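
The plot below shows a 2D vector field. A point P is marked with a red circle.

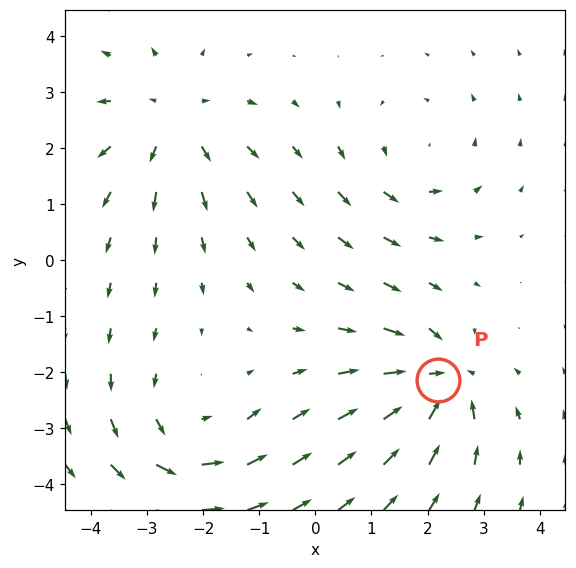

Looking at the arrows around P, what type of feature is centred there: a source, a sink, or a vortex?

At P (2.2, -2.1) the arrows converge inward. Divergence about -6, curl ≈0 — negative divergence with near-zero curl is a sink.

sink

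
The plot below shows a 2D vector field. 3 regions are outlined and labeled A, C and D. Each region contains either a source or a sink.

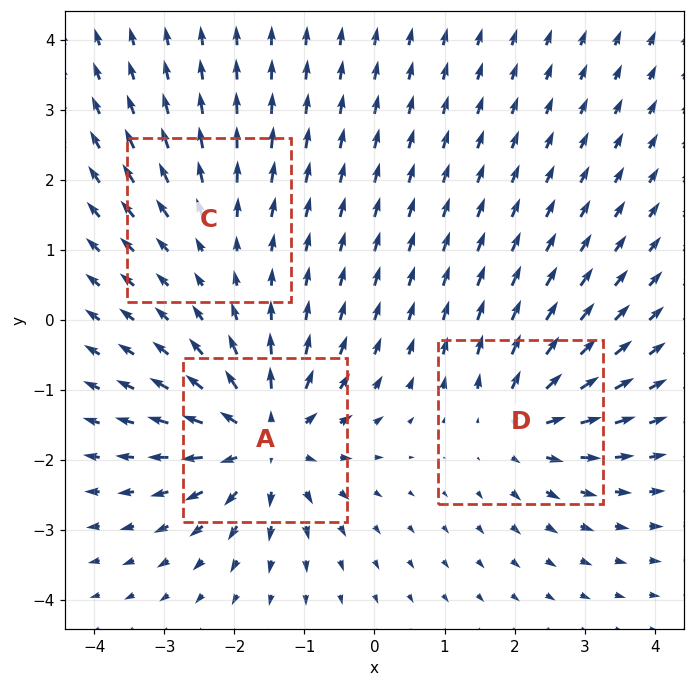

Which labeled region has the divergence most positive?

A

Divergence at each region's feature centre — A: about +6, C: about +2, D: about +4. Region A is most positive.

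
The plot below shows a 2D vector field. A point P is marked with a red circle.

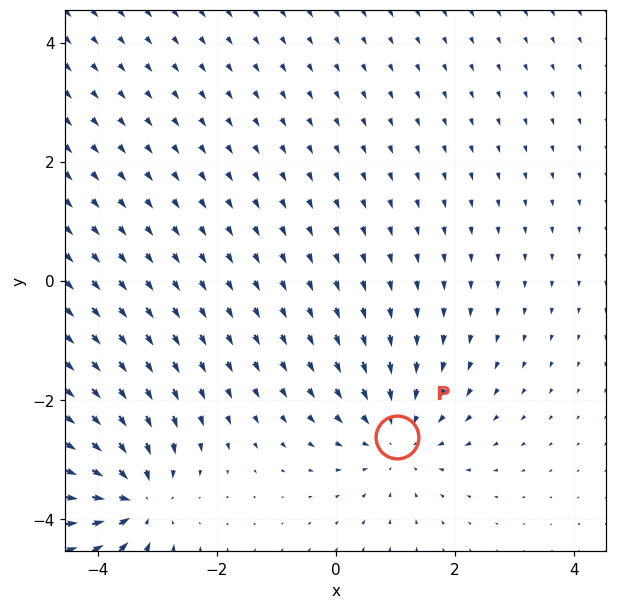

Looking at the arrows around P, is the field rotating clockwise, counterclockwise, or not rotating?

Near P at (1.0, -2.6) the arrows show no circulation. The curl there is ≈0.

not rotating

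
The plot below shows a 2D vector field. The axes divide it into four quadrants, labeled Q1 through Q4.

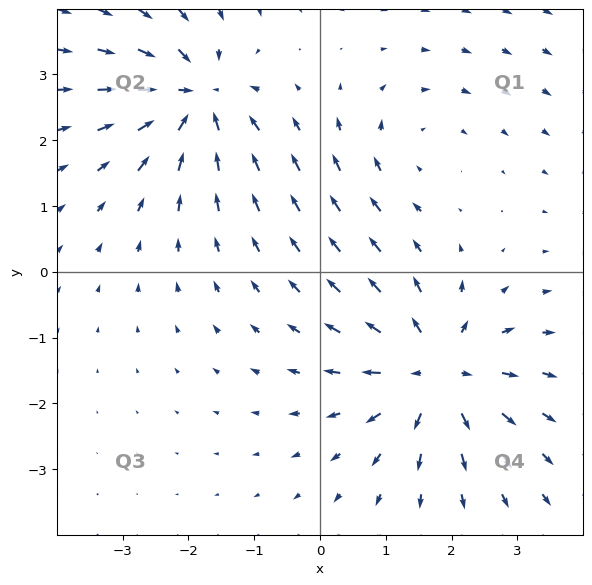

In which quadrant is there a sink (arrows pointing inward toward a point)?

The sink sits at approximately (-1.9, 2.6), which lies in quadrant Q2. The divergence there is about -6, negative as expected for a sink.

Q2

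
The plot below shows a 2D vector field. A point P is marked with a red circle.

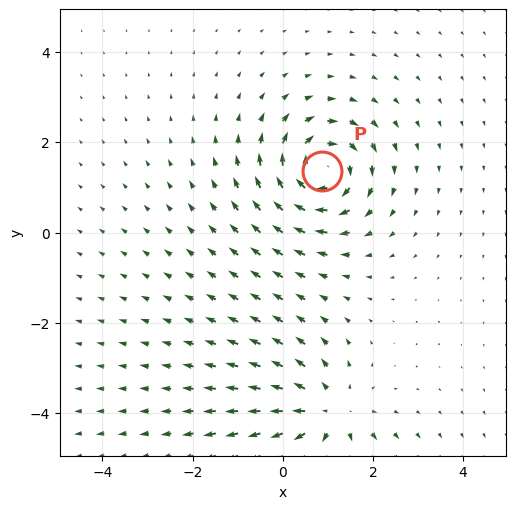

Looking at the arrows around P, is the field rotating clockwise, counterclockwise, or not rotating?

Near P at (0.9, 1.4) the arrows circulate clockwise. The curl (z-component) there is about -6; negative curl means clockwise rotation.

clockwise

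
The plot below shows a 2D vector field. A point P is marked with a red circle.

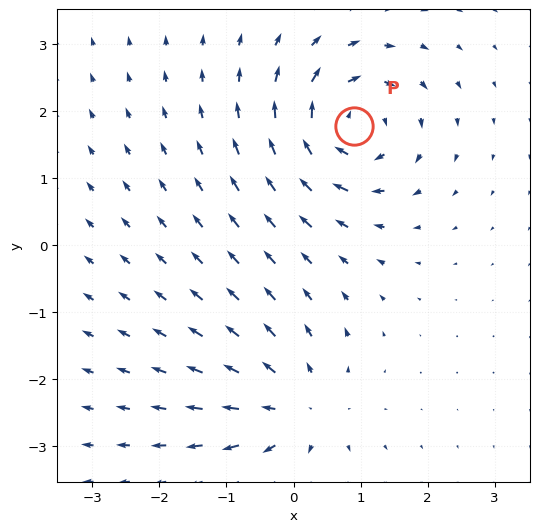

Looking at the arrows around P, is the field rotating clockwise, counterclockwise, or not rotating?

Near P at (0.9, 1.8) the arrows circulate clockwise. The curl (z-component) there is about -7; negative curl means clockwise rotation.

clockwise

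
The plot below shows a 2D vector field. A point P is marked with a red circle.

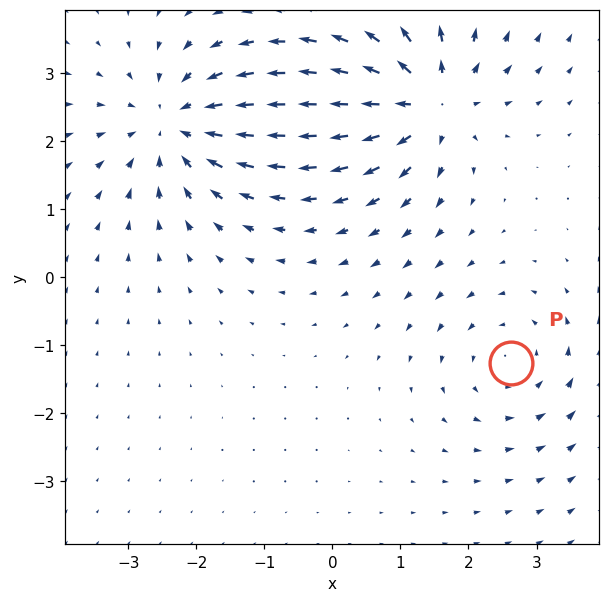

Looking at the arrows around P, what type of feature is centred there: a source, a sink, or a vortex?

vortex

At P (2.6, -1.3) the arrows circulate counterclockwise. Divergence ≈0, curl about +3 — near-zero divergence with nonzero curl is a vortex.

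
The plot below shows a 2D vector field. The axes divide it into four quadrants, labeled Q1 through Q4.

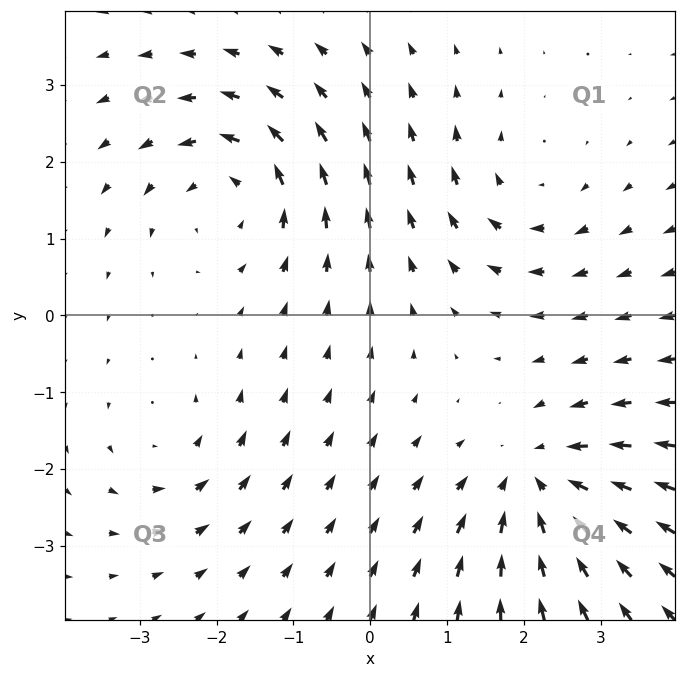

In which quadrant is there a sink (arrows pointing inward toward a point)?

The sink sits at approximately (2.2, -2.2), which lies in quadrant Q4. The divergence there is about -5, negative as expected for a sink.

Q4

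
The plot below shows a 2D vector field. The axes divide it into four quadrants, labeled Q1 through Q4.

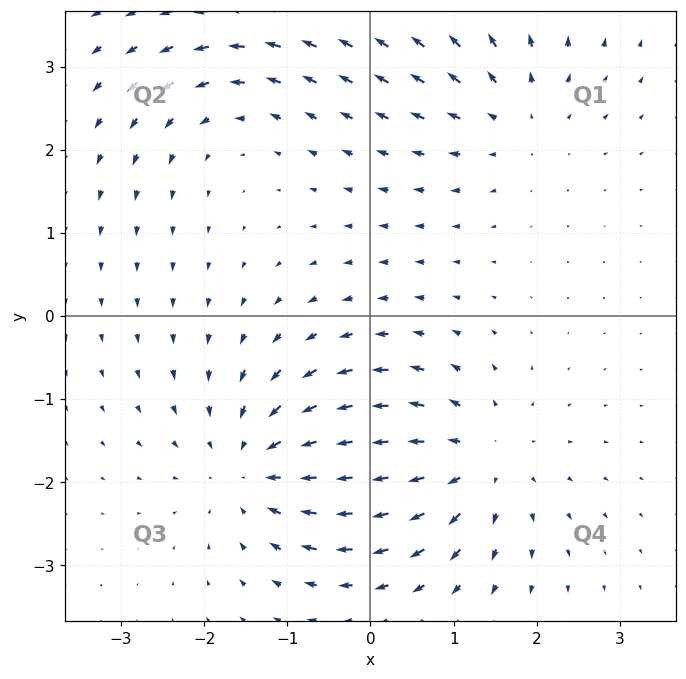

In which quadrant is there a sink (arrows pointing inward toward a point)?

Q3

The sink sits at approximately (-1.3, -1.8), which lies in quadrant Q3. The divergence there is about -4, negative as expected for a sink.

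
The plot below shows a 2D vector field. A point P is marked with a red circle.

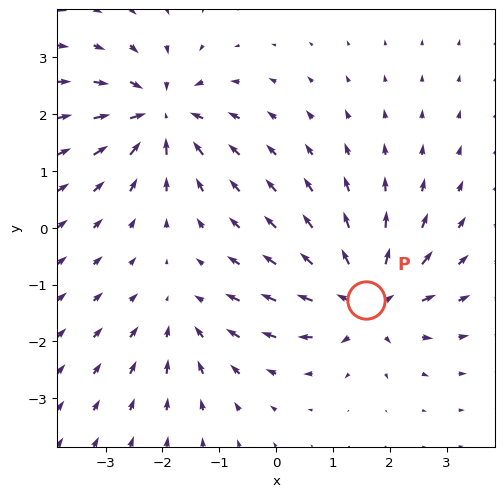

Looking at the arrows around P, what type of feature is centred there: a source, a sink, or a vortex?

At P (1.6, -1.3) the arrows spread outward. Divergence about +6, curl ≈0 — positive divergence with near-zero curl is a source.

source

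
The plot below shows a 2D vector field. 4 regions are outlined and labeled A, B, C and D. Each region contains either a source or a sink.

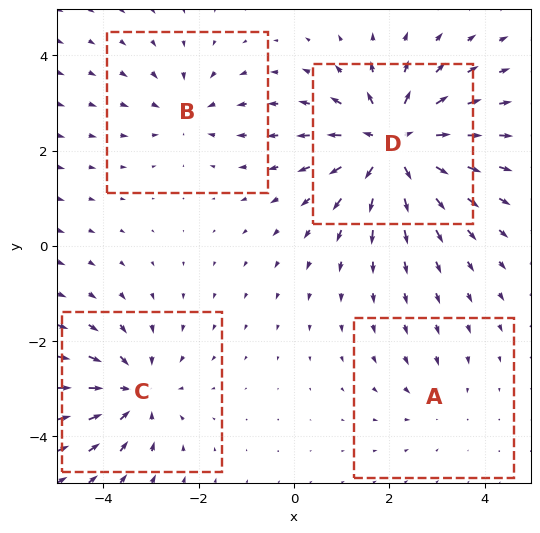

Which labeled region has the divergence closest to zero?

Divergence at each region's feature centre — A: about -2, B: about -3, C: about -5, D: about +7. Region A is closest to zero.

A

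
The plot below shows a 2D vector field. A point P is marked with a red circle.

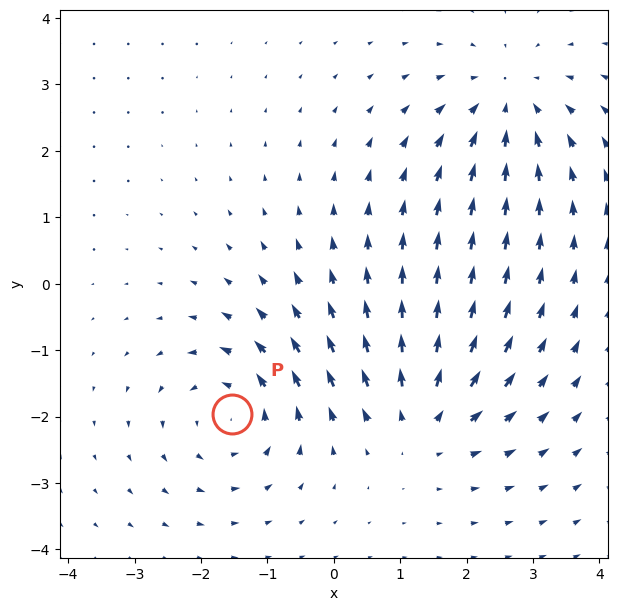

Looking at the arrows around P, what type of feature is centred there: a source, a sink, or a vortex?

vortex

At P (-1.5, -2.0) the arrows circulate counterclockwise. Divergence ≈0, curl about +5 — near-zero divergence with nonzero curl is a vortex.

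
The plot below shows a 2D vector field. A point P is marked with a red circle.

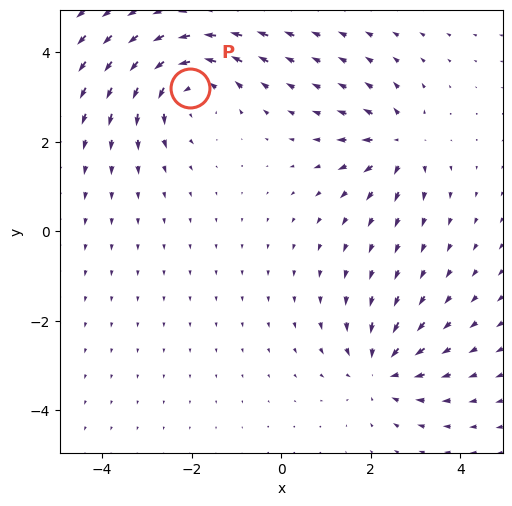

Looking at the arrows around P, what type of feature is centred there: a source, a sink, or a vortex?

vortex

At P (-2.0, 3.2) the arrows circulate counterclockwise. Divergence ≈0, curl about +5 — near-zero divergence with nonzero curl is a vortex.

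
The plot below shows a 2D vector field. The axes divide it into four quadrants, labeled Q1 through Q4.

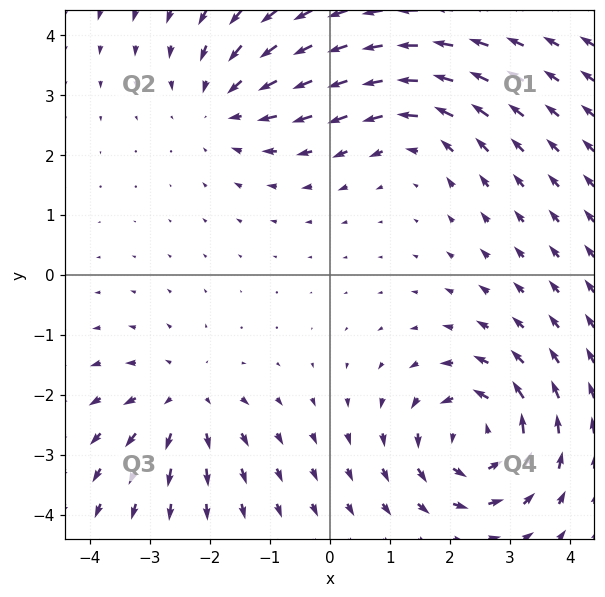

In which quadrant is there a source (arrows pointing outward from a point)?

The source sits at approximately (-2.4, -2.1), which lies in quadrant Q3. The divergence there is about +3, positive as expected for a source.

Q3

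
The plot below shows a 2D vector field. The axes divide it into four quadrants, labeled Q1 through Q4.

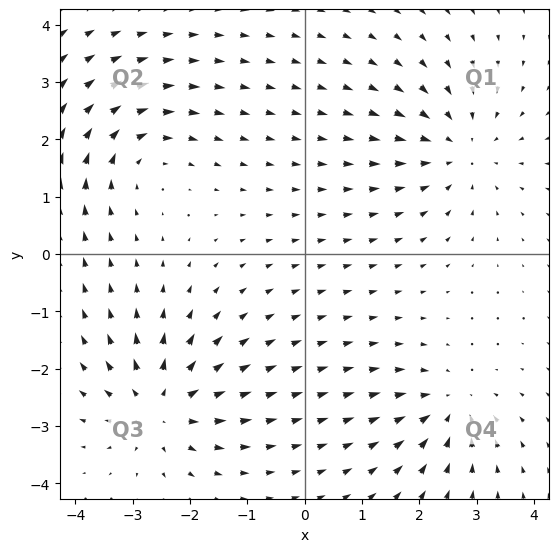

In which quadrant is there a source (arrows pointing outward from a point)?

Q3

The source sits at approximately (-2.5, -2.7), which lies in quadrant Q3. The divergence there is about +6, positive as expected for a source.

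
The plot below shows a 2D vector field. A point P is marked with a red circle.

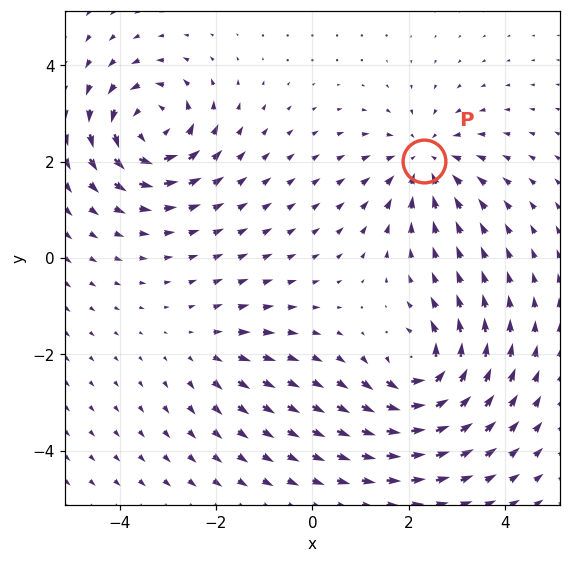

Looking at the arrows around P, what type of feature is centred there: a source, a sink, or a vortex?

At P (2.3, 2.0) the arrows converge inward. Divergence about -4, curl ≈0 — negative divergence with near-zero curl is a sink.

sink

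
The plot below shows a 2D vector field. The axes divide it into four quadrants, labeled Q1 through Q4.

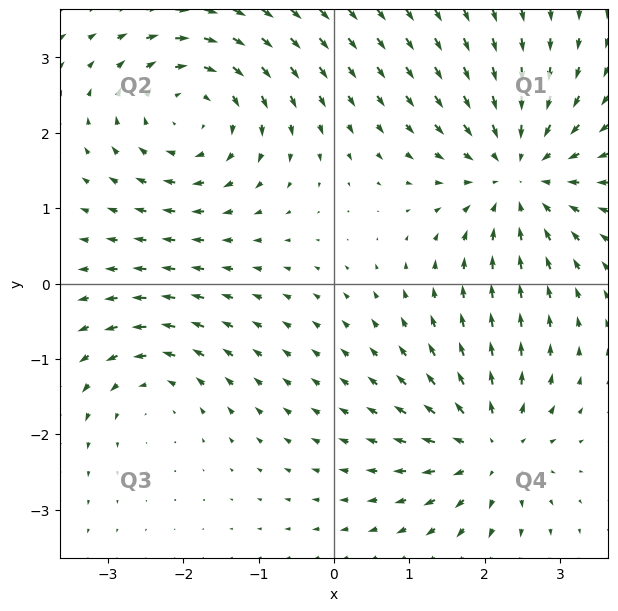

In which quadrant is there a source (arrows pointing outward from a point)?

The source sits at approximately (2.1, -2.2), which lies in quadrant Q4. The divergence there is about +5, positive as expected for a source.

Q4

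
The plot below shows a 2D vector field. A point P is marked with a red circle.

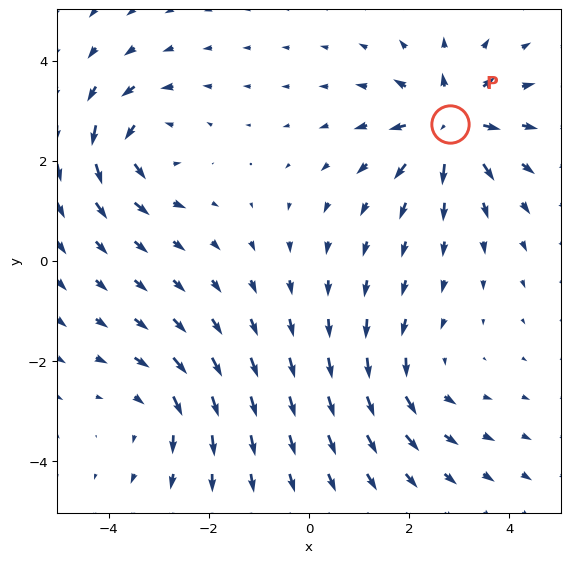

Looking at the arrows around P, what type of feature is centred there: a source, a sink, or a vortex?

At P (2.8, 2.7) the arrows spread outward. Divergence about +5, curl ≈0 — positive divergence with near-zero curl is a source.

source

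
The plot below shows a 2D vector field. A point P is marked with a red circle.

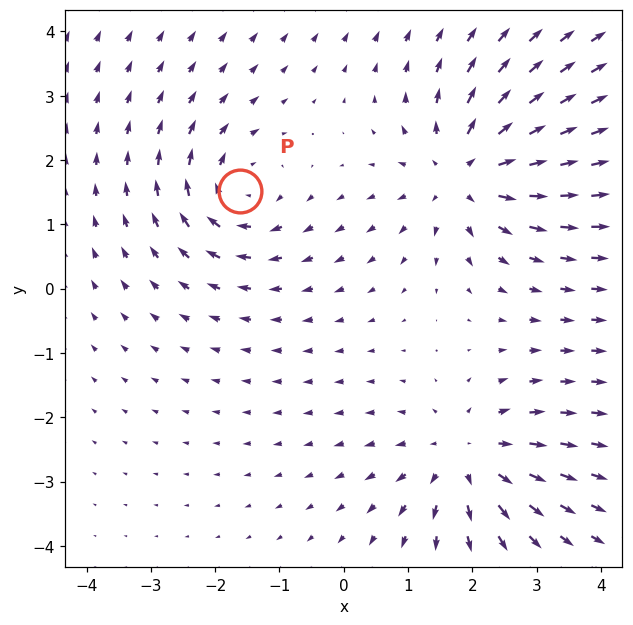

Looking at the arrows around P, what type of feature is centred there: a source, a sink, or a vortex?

At P (-1.6, 1.5) the arrows circulate clockwise. Divergence ≈0, curl about -4 — near-zero divergence with nonzero curl is a vortex.

vortex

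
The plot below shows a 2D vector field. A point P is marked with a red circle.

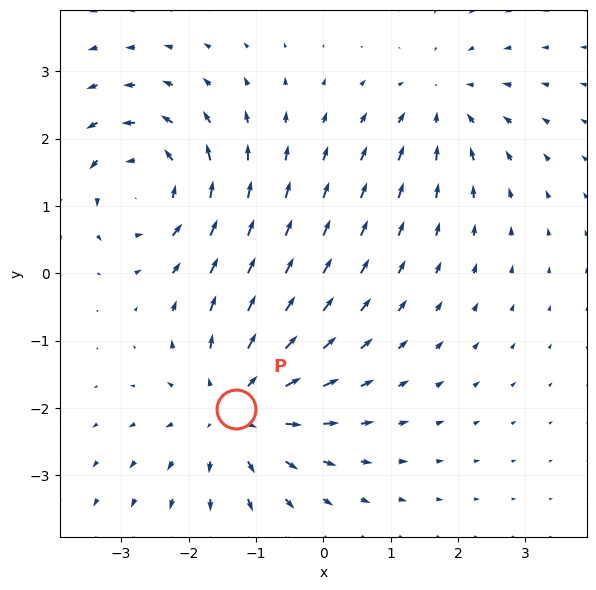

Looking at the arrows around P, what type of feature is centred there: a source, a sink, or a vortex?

At P (-1.3, -2.0) the arrows spread outward. Divergence about +4, curl ≈0 — positive divergence with near-zero curl is a source.

source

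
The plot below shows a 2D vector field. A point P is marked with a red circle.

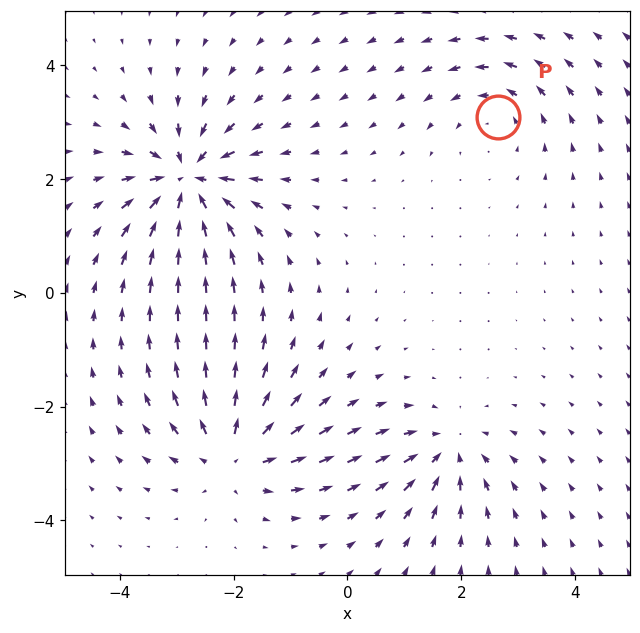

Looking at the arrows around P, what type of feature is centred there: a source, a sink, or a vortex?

vortex

At P (2.6, 3.1) the arrows circulate counterclockwise. Divergence ≈0, curl about +3 — near-zero divergence with nonzero curl is a vortex.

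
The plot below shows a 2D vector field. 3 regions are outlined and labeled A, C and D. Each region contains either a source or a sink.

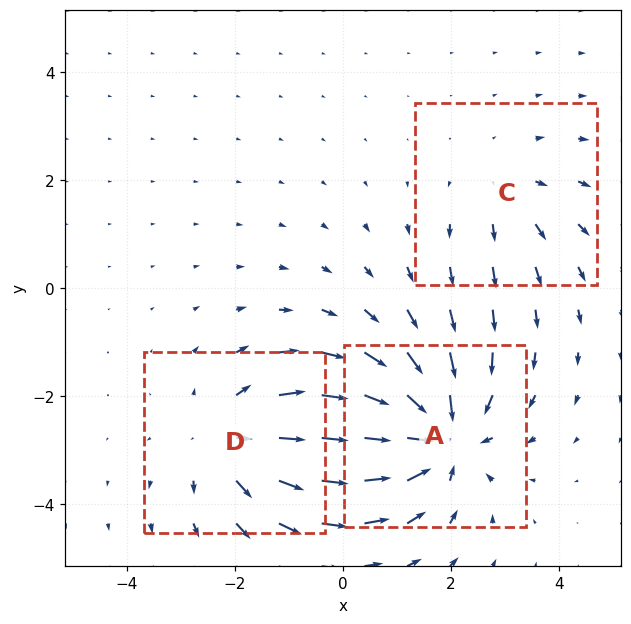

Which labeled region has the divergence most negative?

Divergence at each region's feature centre — A: about -4, C: about +2, D: about +3. Region A is most negative.

A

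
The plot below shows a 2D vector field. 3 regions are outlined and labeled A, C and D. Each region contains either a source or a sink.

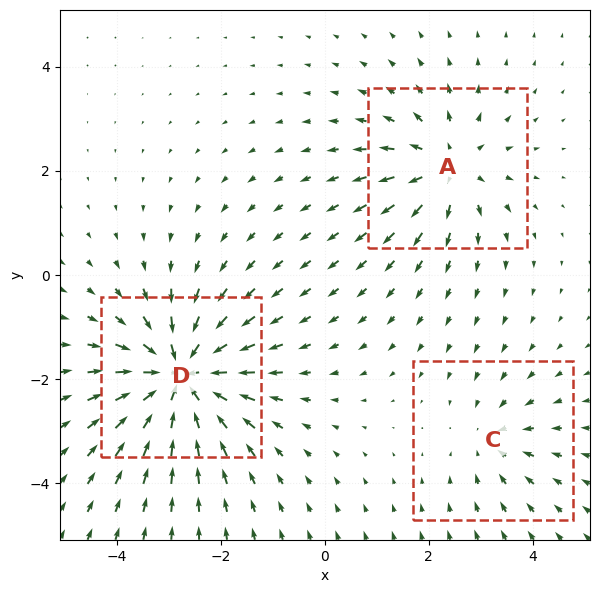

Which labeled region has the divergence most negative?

D

Divergence at each region's feature centre — A: about +3, C: about -2, D: about -5. Region D is most negative.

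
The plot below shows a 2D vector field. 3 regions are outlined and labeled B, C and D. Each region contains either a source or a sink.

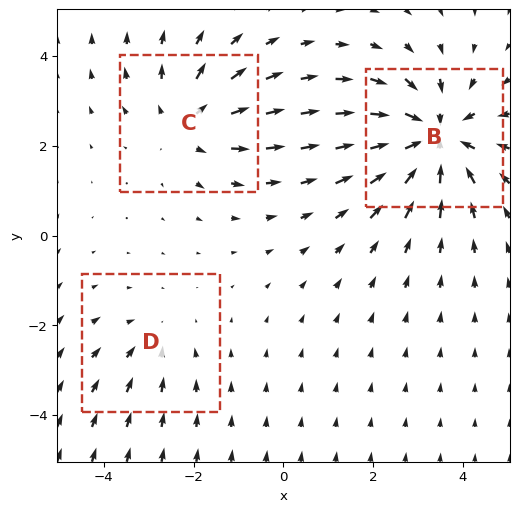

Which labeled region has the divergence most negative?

B

Divergence at each region's feature centre — B: about -4, C: about +3, D: about -2. Region B is most negative.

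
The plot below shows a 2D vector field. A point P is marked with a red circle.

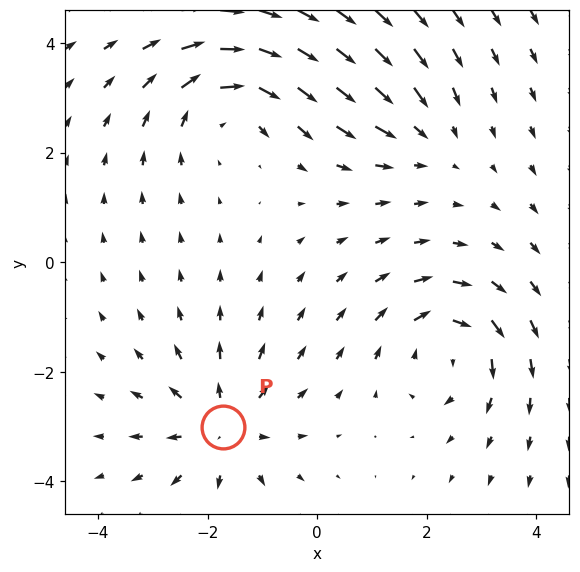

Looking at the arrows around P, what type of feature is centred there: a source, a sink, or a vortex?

source

At P (-1.7, -3.0) the arrows spread outward. Divergence about +4, curl ≈0 — positive divergence with near-zero curl is a source.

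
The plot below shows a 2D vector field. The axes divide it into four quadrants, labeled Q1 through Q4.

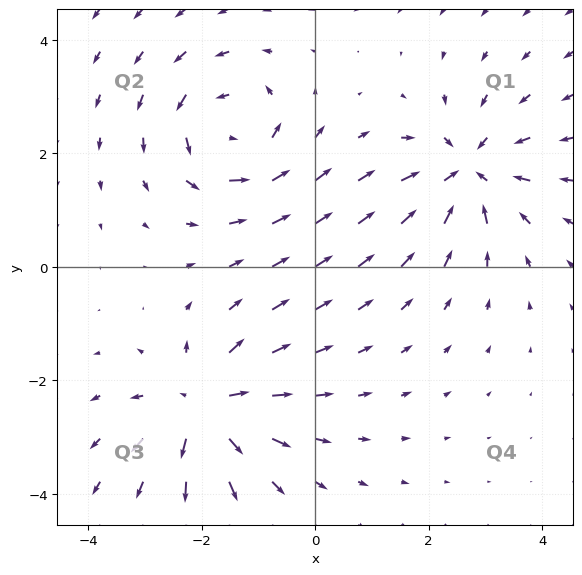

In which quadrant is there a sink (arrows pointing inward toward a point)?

Q1

The sink sits at approximately (2.7, 1.7), which lies in quadrant Q1. The divergence there is about -6, negative as expected for a sink.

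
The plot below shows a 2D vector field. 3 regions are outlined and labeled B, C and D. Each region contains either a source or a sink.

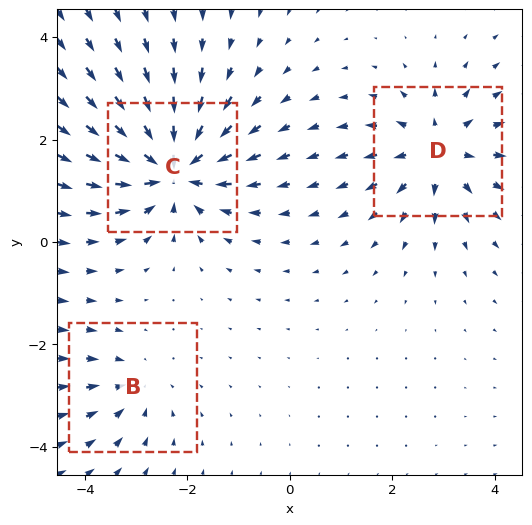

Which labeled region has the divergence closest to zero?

Divergence at each region's feature centre — B: about -2, C: about -6, D: about +4. Region B is closest to zero.

B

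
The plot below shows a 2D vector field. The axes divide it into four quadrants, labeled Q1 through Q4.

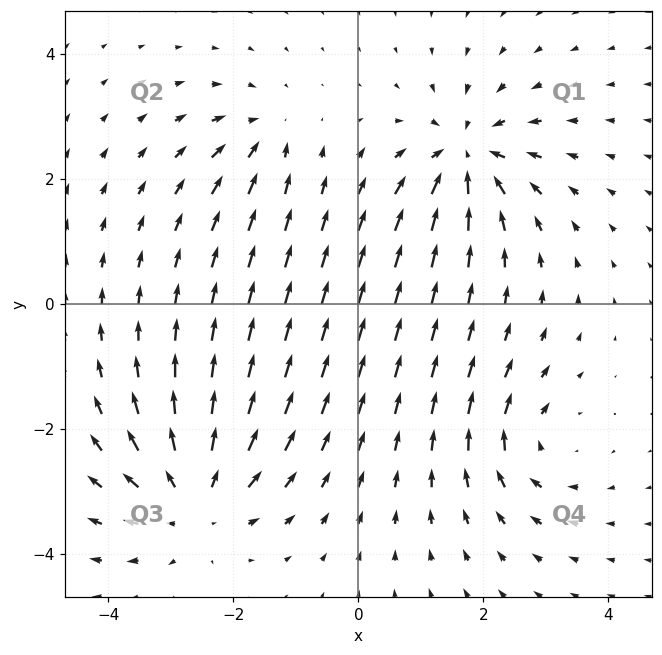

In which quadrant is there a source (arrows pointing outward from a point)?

Q3

The source sits at approximately (-2.6, -3.1), which lies in quadrant Q3. The divergence there is about +5, positive as expected for a source.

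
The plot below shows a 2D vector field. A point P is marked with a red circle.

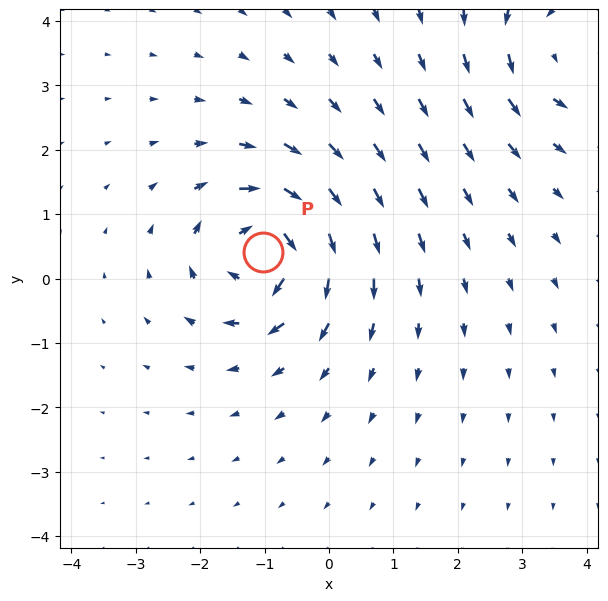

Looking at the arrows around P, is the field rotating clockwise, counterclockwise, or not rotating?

clockwise

Near P at (-1.0, 0.4) the arrows circulate clockwise. The curl (z-component) there is about -7; negative curl means clockwise rotation.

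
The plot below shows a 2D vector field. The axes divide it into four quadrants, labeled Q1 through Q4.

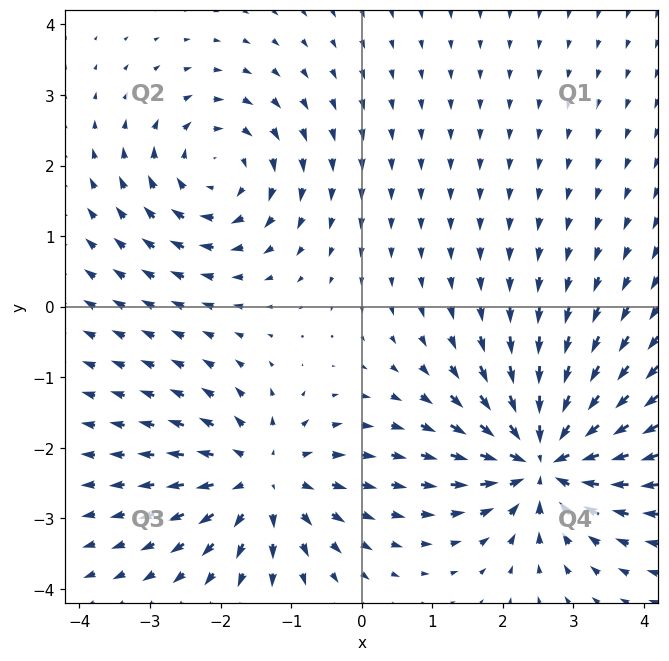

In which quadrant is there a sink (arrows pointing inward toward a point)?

The sink sits at approximately (2.6, -2.2), which lies in quadrant Q4. The divergence there is about -7, negative as expected for a sink.

Q4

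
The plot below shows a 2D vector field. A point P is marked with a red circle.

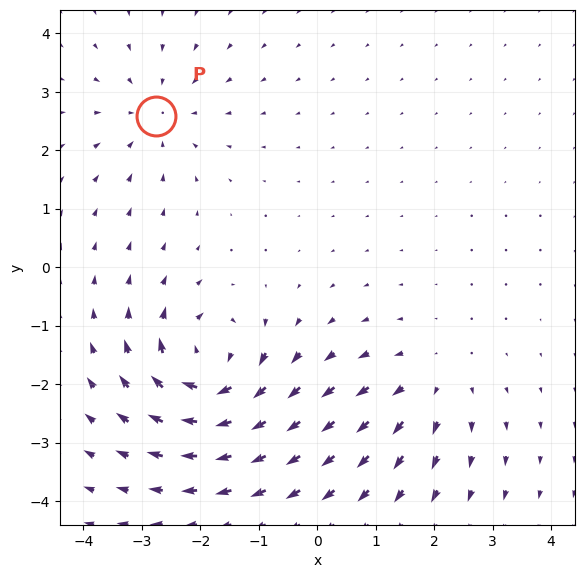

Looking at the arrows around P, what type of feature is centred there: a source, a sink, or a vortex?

At P (-2.8, 2.6) the arrows converge inward. Divergence about -3, curl ≈0 — negative divergence with near-zero curl is a sink.

sink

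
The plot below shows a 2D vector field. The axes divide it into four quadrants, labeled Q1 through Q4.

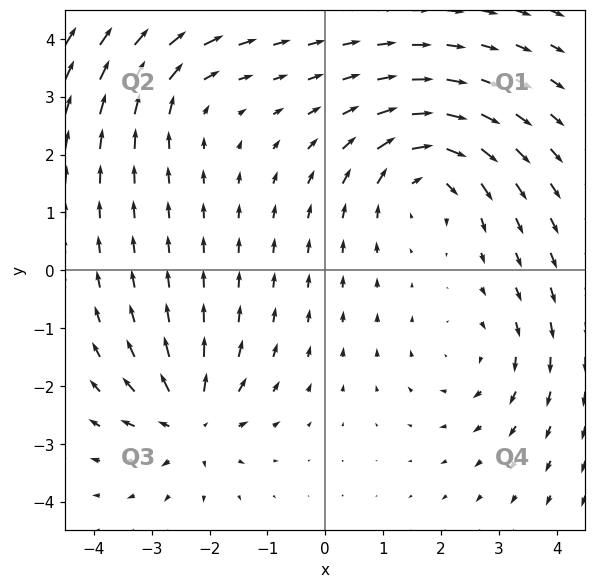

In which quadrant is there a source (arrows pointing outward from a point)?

Q3

The source sits at approximately (-2.3, -2.6), which lies in quadrant Q3. The divergence there is about +5, positive as expected for a source.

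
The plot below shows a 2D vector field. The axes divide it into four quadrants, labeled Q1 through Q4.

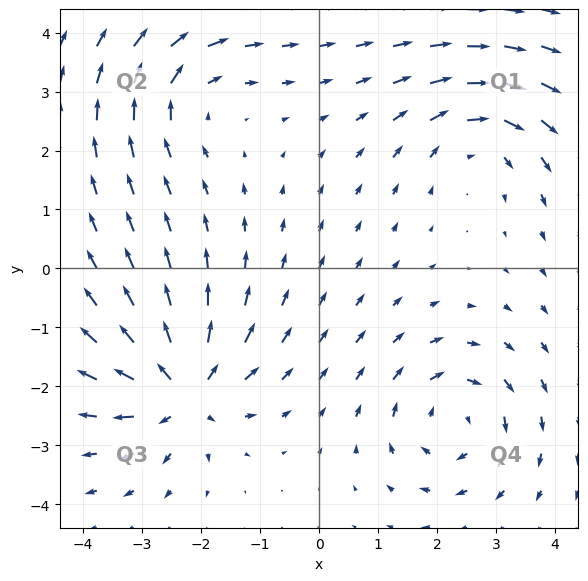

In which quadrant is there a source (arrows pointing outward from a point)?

The source sits at approximately (-2.3, -2.1), which lies in quadrant Q3. The divergence there is about +7, positive as expected for a source.

Q3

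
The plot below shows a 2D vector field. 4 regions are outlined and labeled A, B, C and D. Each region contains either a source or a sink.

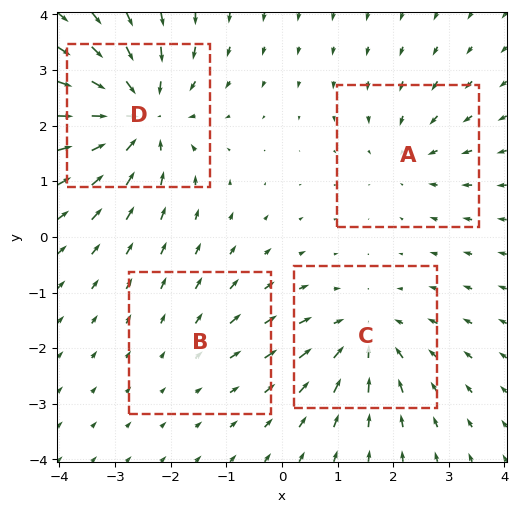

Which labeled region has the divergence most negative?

D

Divergence at each region's feature centre — A: about -3, B: about +2, C: about -5, D: about -7. Region D is most negative.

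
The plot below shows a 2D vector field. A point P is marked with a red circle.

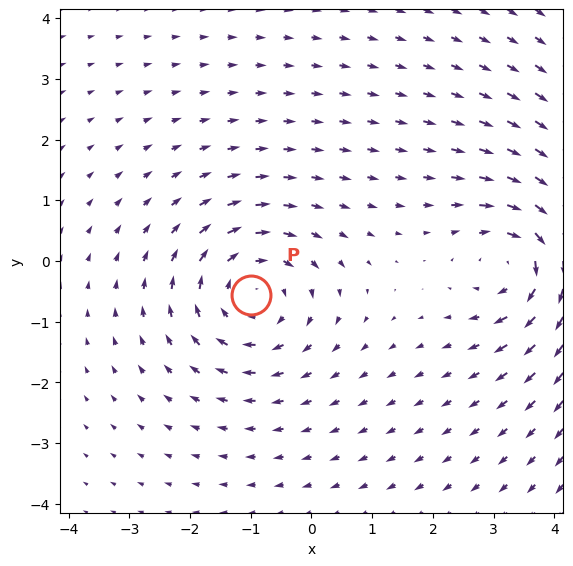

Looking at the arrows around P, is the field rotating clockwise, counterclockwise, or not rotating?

clockwise

Near P at (-1.0, -0.6) the arrows circulate clockwise. The curl (z-component) there is about -3; negative curl means clockwise rotation.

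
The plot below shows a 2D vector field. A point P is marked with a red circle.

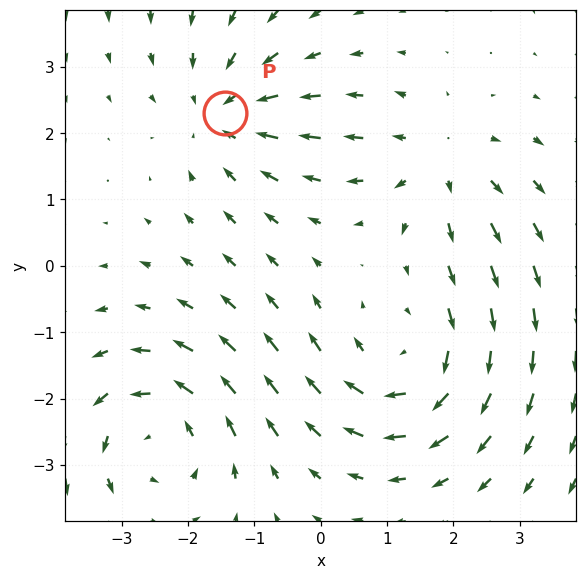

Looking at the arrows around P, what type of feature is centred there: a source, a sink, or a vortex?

sink

At P (-1.4, 2.3) the arrows converge inward. Divergence about -3, curl ≈0 — negative divergence with near-zero curl is a sink.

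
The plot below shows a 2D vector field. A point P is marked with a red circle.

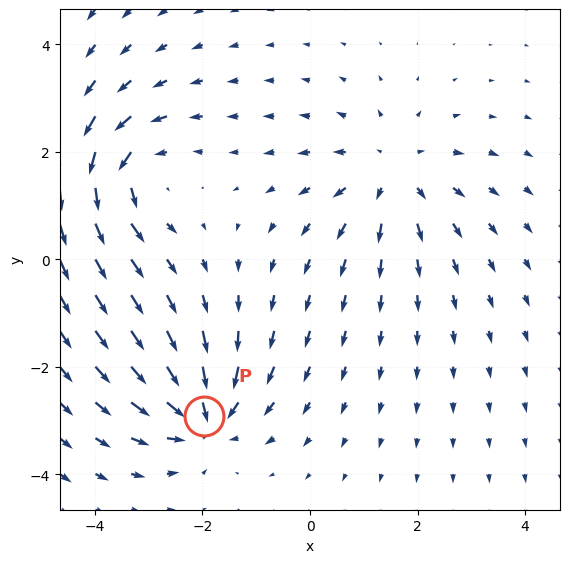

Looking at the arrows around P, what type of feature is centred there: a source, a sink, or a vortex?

sink

At P (-2.0, -2.9) the arrows converge inward. Divergence about -6, curl ≈0 — negative divergence with near-zero curl is a sink.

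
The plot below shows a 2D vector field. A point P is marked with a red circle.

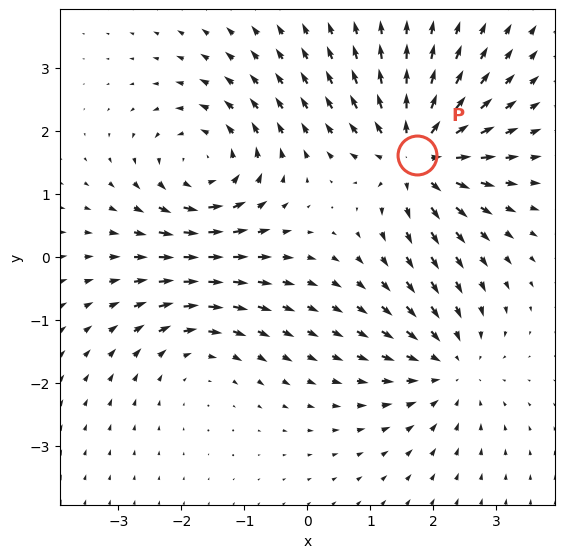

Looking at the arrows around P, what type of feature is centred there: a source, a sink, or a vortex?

source

At P (1.7, 1.6) the arrows spread outward. Divergence about +7, curl ≈0 — positive divergence with near-zero curl is a source.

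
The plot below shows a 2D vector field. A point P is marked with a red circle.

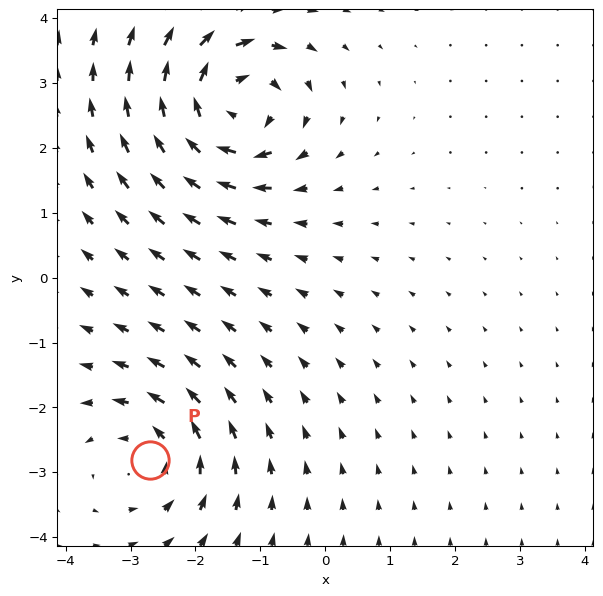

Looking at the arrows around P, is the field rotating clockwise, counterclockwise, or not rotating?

Near P at (-2.7, -2.8) the arrows circulate counterclockwise. The curl (z-component) there is about +3; positive curl means counterclockwise rotation.

counterclockwise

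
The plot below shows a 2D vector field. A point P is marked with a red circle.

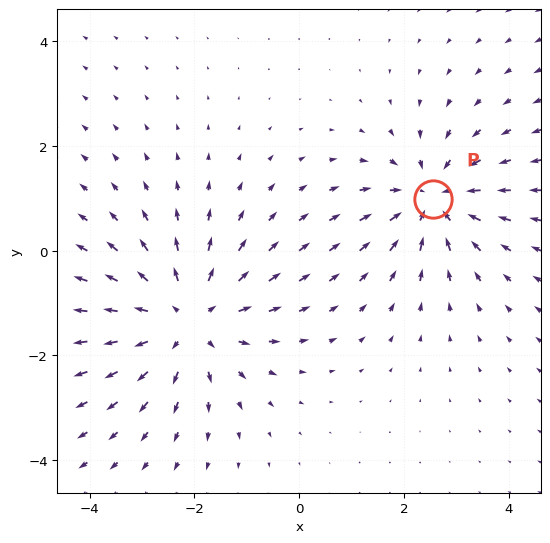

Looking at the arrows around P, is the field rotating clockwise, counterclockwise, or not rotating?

not rotating

Near P at (2.6, 1.0) the arrows show no circulation. The curl there is ≈0.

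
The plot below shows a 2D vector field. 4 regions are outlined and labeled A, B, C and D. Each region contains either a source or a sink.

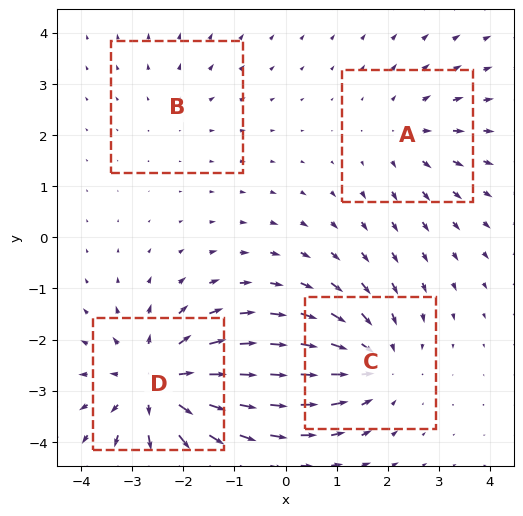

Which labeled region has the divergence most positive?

Divergence at each region's feature centre — A: about +3, B: about +2, C: about -4, D: about +6. Region D is most positive.

D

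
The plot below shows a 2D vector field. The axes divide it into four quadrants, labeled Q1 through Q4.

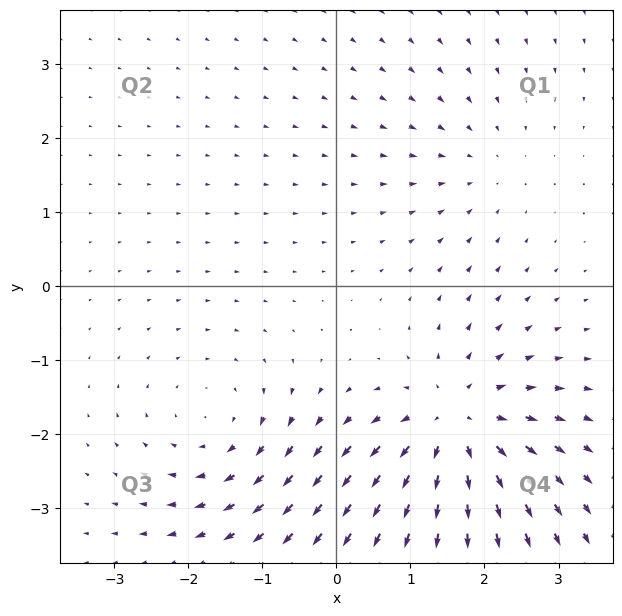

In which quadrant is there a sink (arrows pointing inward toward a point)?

The sink sits at approximately (2.0, 1.6), which lies in quadrant Q1. The divergence there is about -2, negative as expected for a sink.

Q1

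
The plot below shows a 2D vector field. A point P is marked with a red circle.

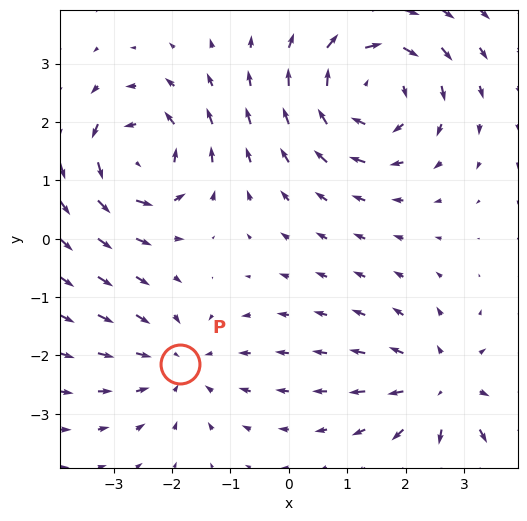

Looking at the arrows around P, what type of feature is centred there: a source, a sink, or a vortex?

At P (-1.9, -2.2) the arrows converge inward. Divergence about -3, curl ≈0 — negative divergence with near-zero curl is a sink.

sink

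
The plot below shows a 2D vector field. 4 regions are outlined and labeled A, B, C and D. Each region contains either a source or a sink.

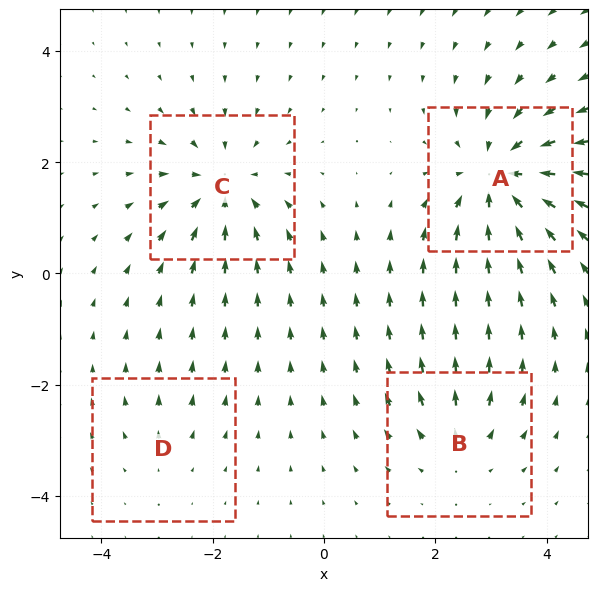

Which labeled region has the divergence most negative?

A

Divergence at each region's feature centre — A: about -7, B: about +4, C: about -5, D: about +2. Region A is most negative.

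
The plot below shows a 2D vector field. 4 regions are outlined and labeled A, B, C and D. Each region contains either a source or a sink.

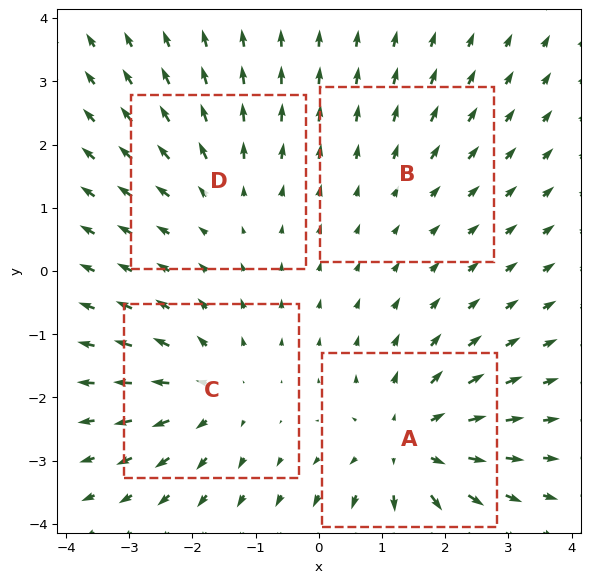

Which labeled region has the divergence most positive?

Divergence at each region's feature centre — A: about +6, B: about +2, C: about +4, D: about +3. Region A is most positive.

A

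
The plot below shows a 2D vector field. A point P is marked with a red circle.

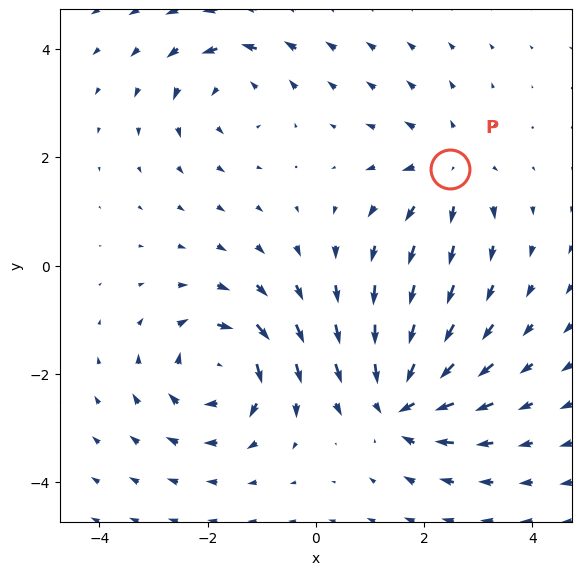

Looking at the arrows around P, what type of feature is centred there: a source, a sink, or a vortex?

source

At P (2.5, 1.8) the arrows spread outward. Divergence about +4, curl ≈0 — positive divergence with near-zero curl is a source.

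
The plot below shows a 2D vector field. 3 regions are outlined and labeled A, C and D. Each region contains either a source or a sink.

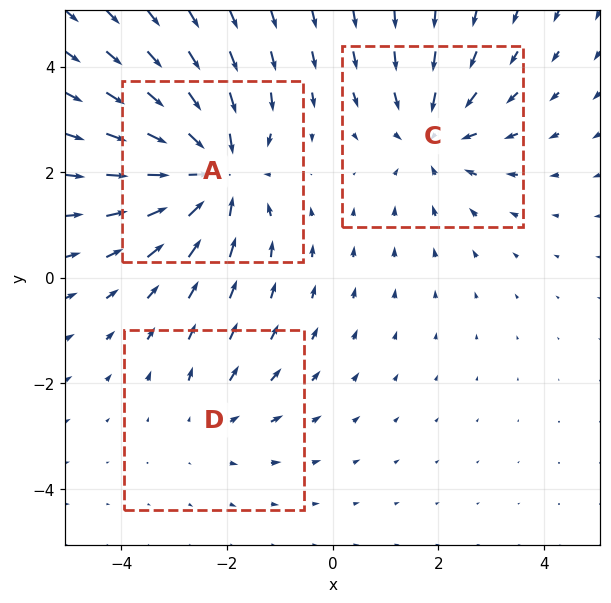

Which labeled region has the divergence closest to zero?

Divergence at each region's feature centre — A: about -4, C: about -3, D: about +2. Region D is closest to zero.

D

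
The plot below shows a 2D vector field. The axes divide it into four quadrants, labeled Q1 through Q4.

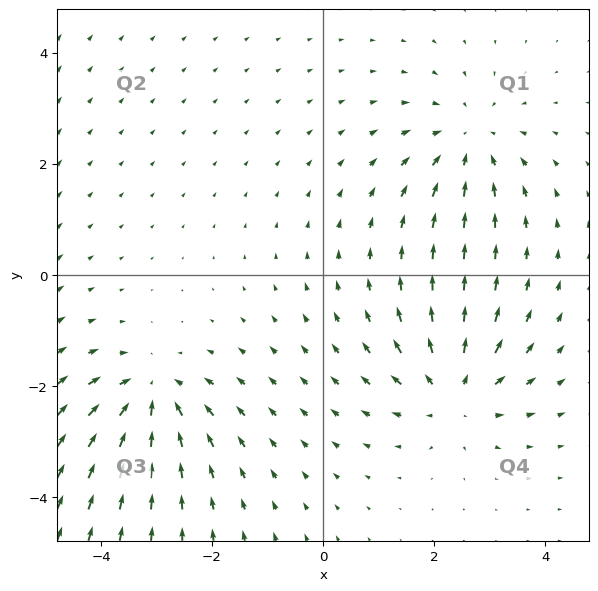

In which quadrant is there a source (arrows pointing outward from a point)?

The source sits at approximately (2.4, -2.1), which lies in quadrant Q4. The divergence there is about +3, positive as expected for a source.

Q4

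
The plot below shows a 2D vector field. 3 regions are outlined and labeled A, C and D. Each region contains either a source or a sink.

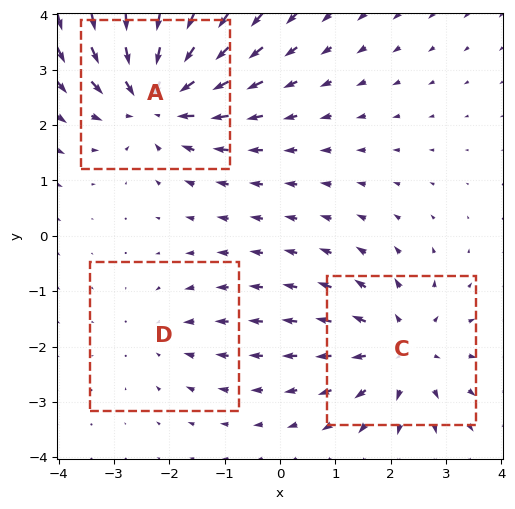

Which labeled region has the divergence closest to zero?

D

Divergence at each region's feature centre — A: about -4, C: about +3, D: about -2. Region D is closest to zero.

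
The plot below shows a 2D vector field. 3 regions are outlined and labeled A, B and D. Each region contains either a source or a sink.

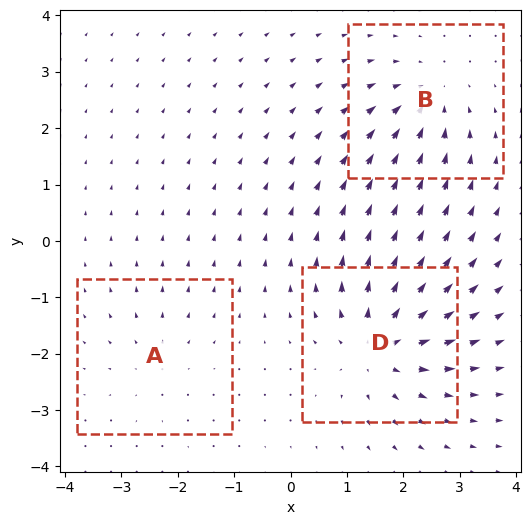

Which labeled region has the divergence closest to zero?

A

Divergence at each region's feature centre — A: about +2, B: about -4, D: about +5. Region A is closest to zero.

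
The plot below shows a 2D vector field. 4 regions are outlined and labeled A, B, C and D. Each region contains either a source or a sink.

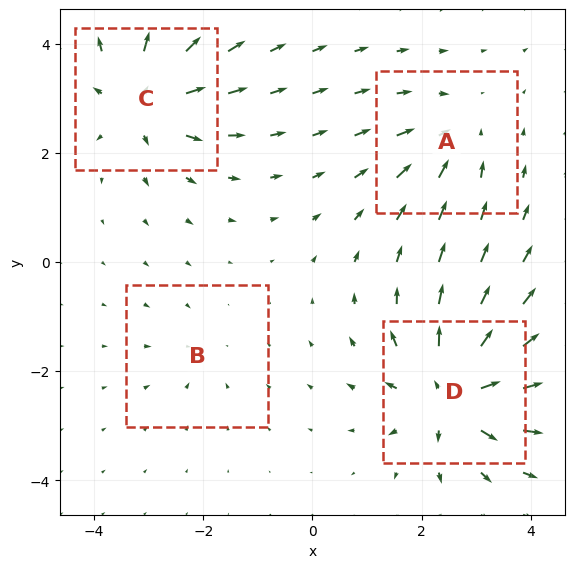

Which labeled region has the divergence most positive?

Divergence at each region's feature centre — A: about -4, B: about -2, C: about +7, D: about +8. Region D is most positive.

D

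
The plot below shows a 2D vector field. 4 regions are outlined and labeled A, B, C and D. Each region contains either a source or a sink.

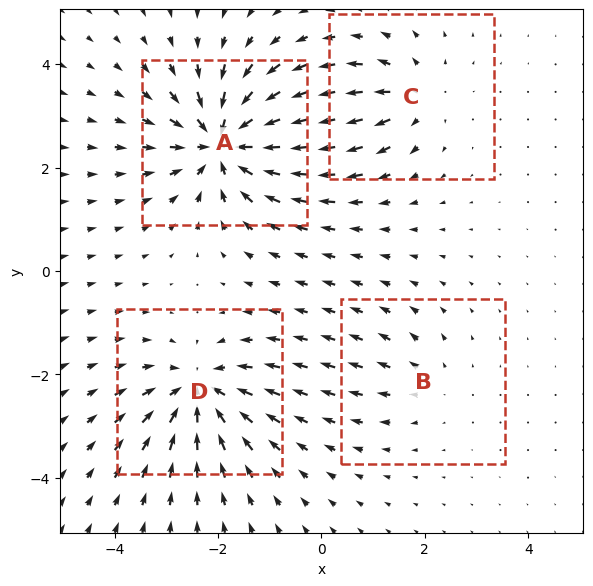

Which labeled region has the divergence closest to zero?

B

Divergence at each region's feature centre — A: about -7, B: about +2, C: about +4, D: about -5. Region B is closest to zero.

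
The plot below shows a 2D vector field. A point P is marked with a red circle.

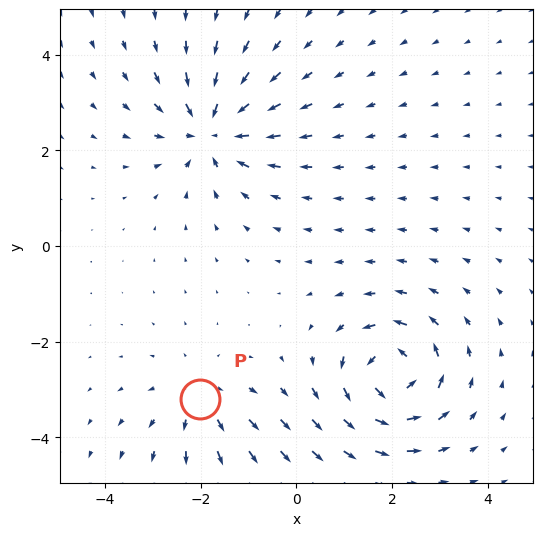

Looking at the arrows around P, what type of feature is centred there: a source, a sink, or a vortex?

At P (-2.0, -3.2) the arrows spread outward. Divergence about +3, curl ≈0 — positive divergence with near-zero curl is a source.

source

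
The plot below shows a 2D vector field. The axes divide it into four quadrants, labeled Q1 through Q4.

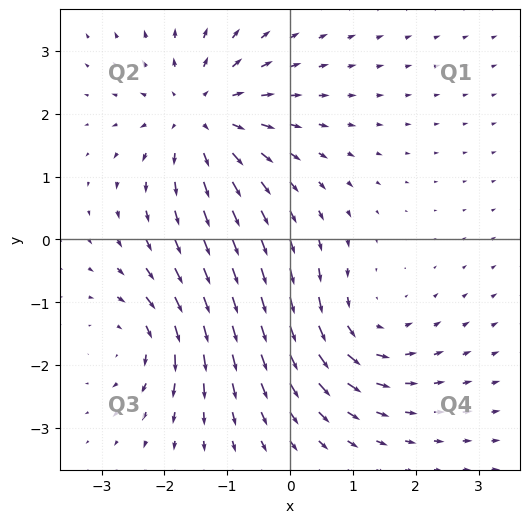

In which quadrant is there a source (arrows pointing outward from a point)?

The source sits at approximately (-1.4, 2.0), which lies in quadrant Q2. The divergence there is about +5, positive as expected for a source.

Q2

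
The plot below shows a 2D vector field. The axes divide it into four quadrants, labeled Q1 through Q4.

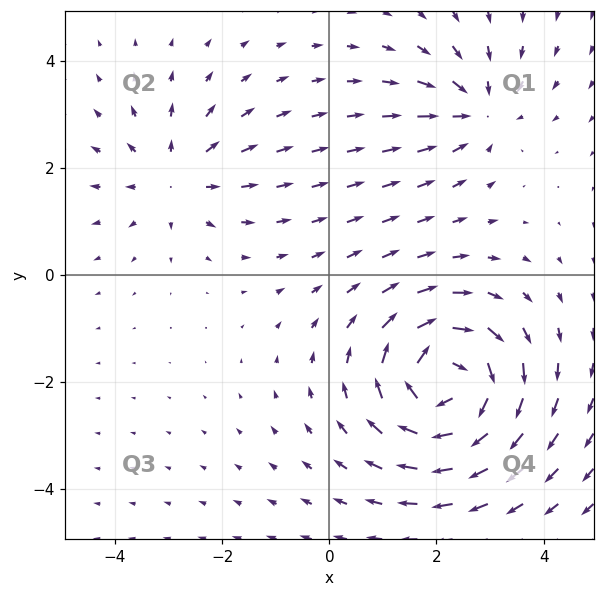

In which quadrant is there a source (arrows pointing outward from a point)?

The source sits at approximately (-2.9, 1.8), which lies in quadrant Q2. The divergence there is about +3, positive as expected for a source.

Q2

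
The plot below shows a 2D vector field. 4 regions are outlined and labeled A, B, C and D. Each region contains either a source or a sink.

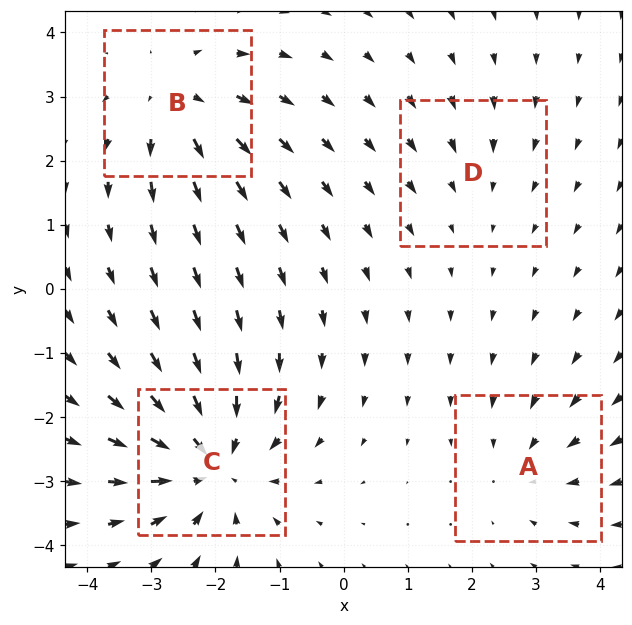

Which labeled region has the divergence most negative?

Divergence at each region's feature centre — A: about -3, B: about +5, C: about -7, D: about -2. Region C is most negative.

C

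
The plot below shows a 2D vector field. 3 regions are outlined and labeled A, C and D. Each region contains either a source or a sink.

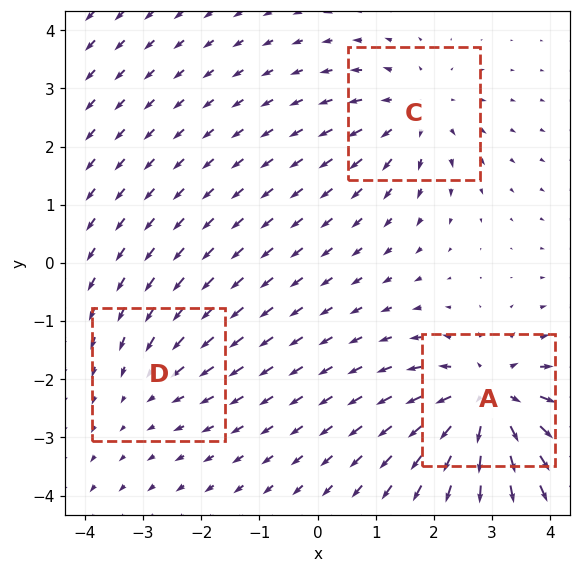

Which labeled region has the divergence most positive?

A

Divergence at each region's feature centre — A: about +5, C: about +3, D: about -2. Region A is most positive.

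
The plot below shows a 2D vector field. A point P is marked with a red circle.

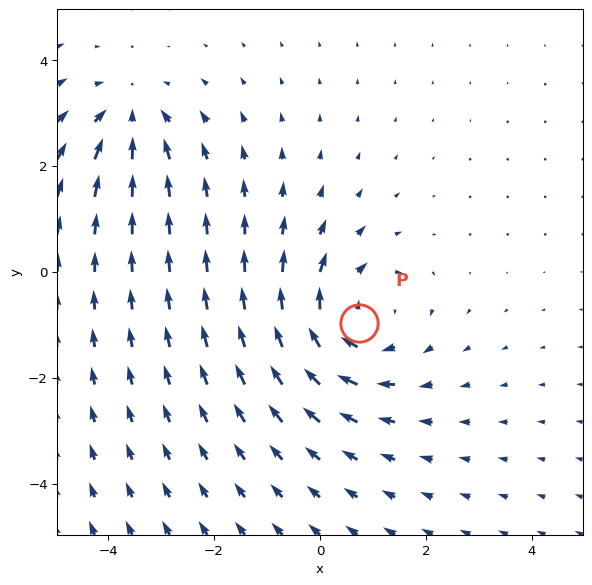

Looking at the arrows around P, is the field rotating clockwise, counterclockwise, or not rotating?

clockwise

Near P at (0.7, -1.0) the arrows circulate clockwise. The curl (z-component) there is about -4; negative curl means clockwise rotation.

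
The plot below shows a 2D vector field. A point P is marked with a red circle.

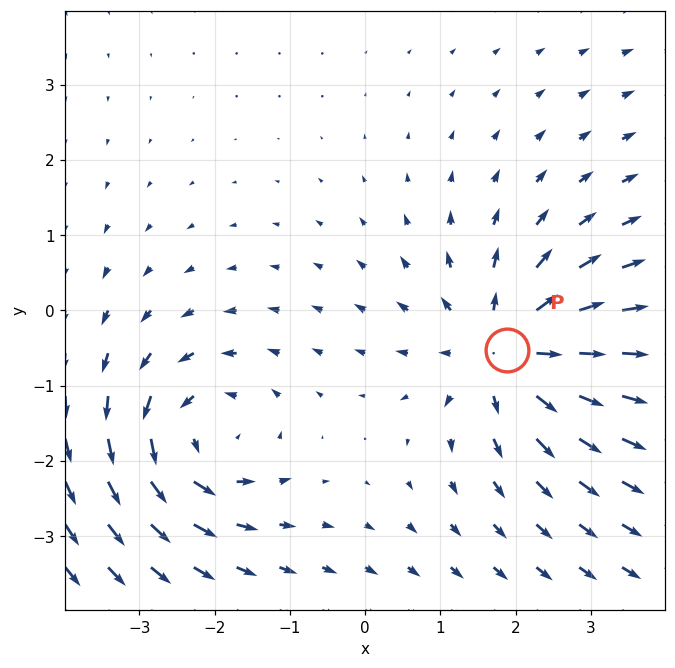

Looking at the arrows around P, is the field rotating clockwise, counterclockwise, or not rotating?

Near P at (1.9, -0.5) the arrows show no circulation. The curl there is ≈0.

not rotating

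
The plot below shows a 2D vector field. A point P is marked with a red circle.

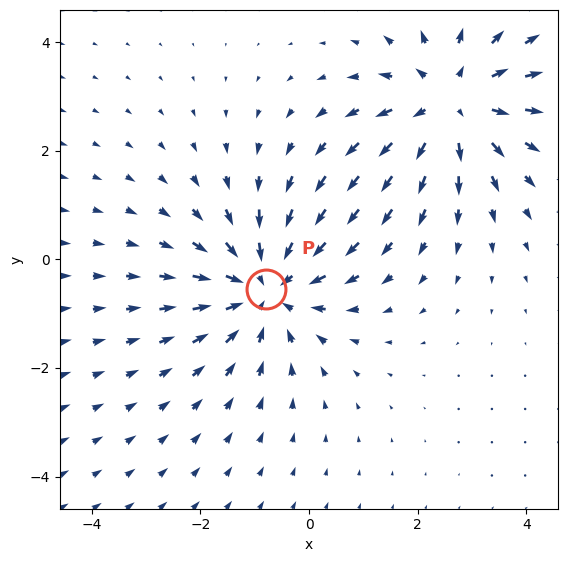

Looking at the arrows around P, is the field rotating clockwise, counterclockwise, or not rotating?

not rotating

Near P at (-0.8, -0.5) the arrows show no circulation. The curl there is ≈0.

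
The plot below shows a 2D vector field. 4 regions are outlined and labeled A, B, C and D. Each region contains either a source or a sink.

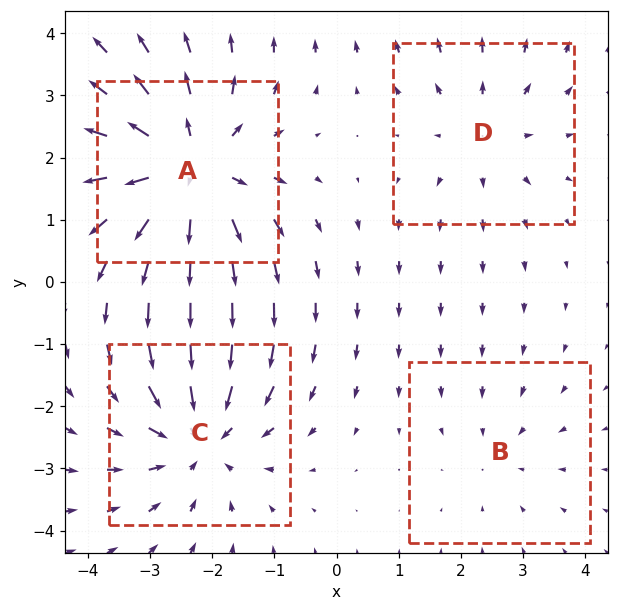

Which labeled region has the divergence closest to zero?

B

Divergence at each region's feature centre — A: about +6, B: about -2, C: about -5, D: about +3. Region B is closest to zero.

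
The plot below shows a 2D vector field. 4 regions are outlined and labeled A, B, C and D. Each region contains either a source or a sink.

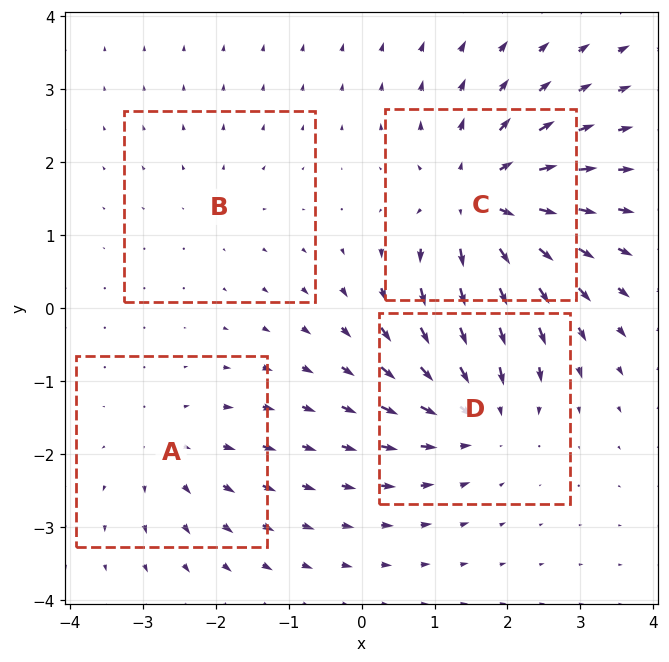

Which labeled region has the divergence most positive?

Divergence at each region's feature centre — A: about +3, B: about +2, C: about +7, D: about -5. Region C is most positive.

C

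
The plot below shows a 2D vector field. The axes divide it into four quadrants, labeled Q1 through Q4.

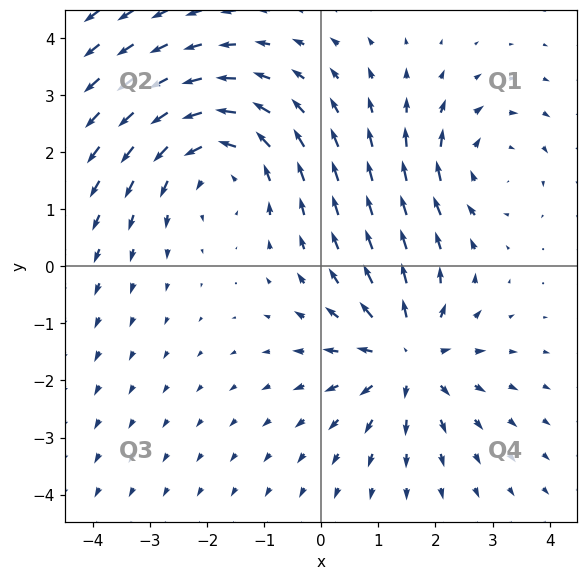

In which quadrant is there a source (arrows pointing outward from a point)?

Q4

The source sits at approximately (1.5, -1.6), which lies in quadrant Q4. The divergence there is about +4, positive as expected for a source.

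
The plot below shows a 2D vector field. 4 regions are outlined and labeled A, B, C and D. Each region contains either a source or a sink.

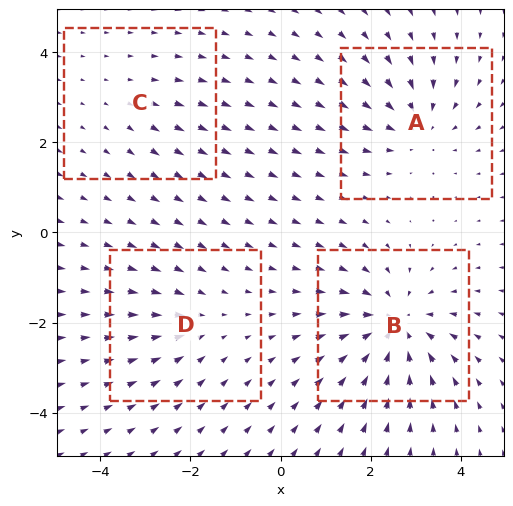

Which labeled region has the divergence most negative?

Divergence at each region's feature centre — A: about -4, B: about -6, C: about +2, D: about -3. Region B is most negative.

B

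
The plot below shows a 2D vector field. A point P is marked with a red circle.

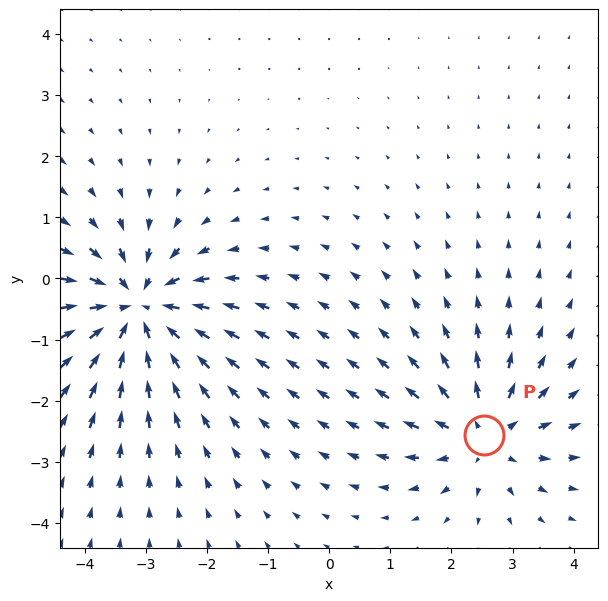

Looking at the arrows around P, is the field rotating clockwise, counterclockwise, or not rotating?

Near P at (2.5, -2.6) the arrows show no circulation. The curl there is ≈0.

not rotating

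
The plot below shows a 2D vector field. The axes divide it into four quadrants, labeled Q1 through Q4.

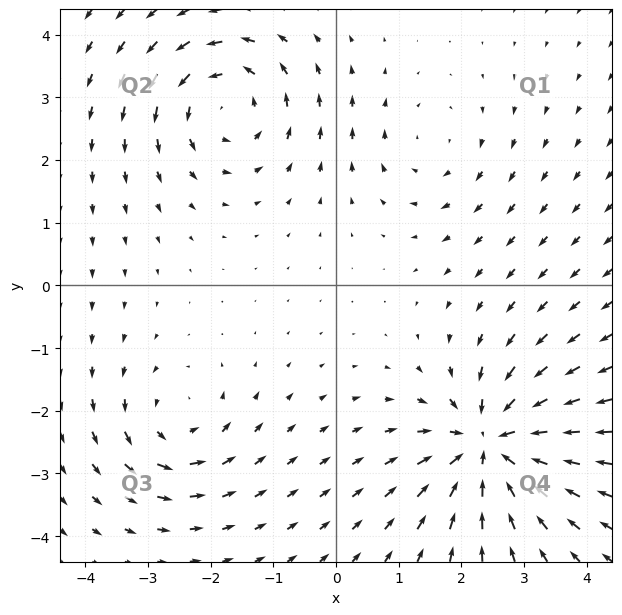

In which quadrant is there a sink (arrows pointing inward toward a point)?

The sink sits at approximately (2.5, -2.5), which lies in quadrant Q4. The divergence there is about -6, negative as expected for a sink.

Q4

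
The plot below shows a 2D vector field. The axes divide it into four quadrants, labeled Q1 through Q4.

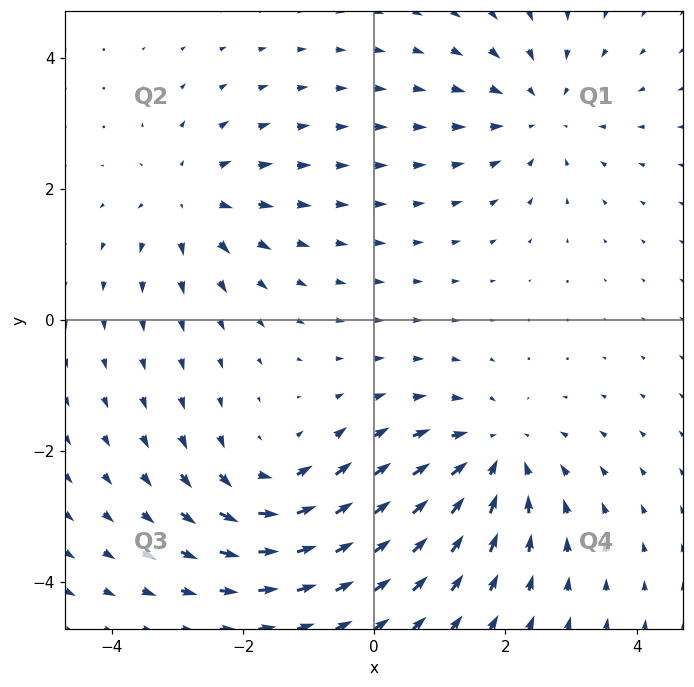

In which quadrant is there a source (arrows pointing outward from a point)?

Q2

The source sits at approximately (-2.8, 1.8), which lies in quadrant Q2. The divergence there is about +3, positive as expected for a source.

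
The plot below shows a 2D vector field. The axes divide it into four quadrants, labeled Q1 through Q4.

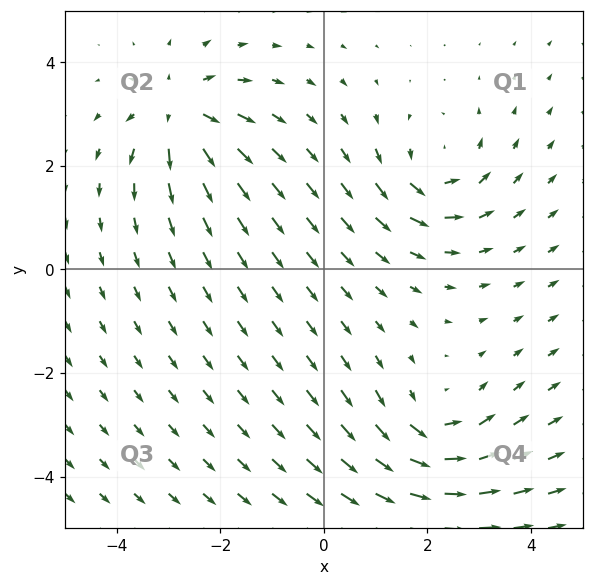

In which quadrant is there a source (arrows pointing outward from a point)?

Q2

The source sits at approximately (-2.8, 3.0), which lies in quadrant Q2. The divergence there is about +4, positive as expected for a source.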